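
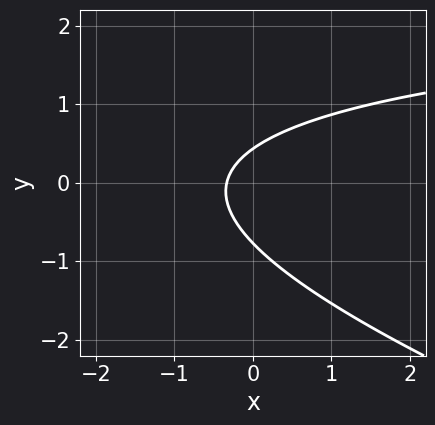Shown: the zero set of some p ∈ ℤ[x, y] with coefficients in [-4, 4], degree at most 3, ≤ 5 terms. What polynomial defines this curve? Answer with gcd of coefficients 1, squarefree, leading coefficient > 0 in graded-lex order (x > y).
First, degree: no degree-1 curve has this shape, so deg p = 2.
Finally, solving for integer coefficients yields p as stated.

x*y + 3*y^2 - 3*x + y - 1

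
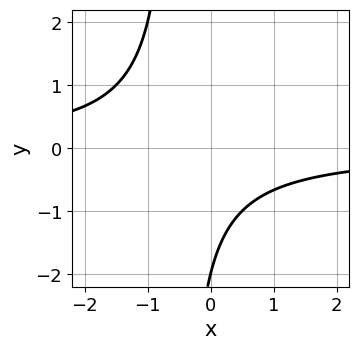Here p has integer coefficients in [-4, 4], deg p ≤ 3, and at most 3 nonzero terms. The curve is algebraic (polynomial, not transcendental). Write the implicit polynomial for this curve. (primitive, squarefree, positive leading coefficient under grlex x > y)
2*x*y + y + 2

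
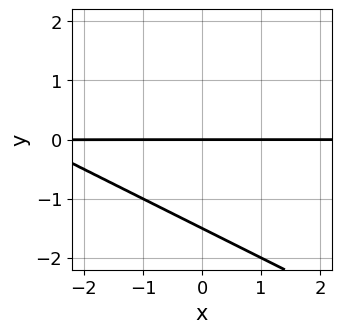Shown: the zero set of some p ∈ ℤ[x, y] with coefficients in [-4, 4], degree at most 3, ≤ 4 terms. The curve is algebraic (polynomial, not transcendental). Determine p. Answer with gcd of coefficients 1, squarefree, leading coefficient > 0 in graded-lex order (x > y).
x*y + 2*y^2 + 3*y

(a) deg p = 2.
(b) Against the integer gridlines: one y-axis crossing is at y = 0; every point of the x-axis in the box is on the curve.
(c) Together with the visible shape, these determine p as stated.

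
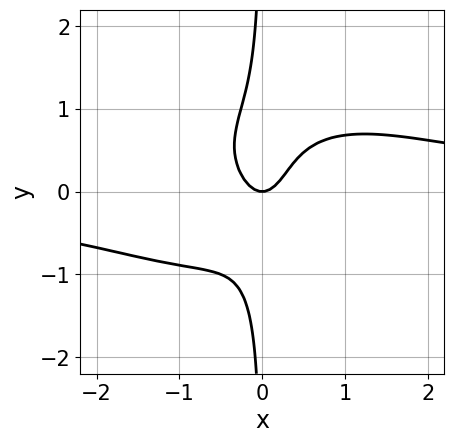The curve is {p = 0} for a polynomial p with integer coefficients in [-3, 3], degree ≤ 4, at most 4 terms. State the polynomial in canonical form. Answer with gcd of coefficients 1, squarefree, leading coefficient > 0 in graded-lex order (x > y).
First, the degree is 4 — the shape is more complex than any degree-3 curve.
Next, from the visible intercepts: it meets the x-axis at x = 0 (among the integer gridlines); it meets the y-axis at y = 0 (among the integer gridlines).
Finally, the integer polynomial consistent with all of this is the stated p.

2*x^3*y + 3*x*y^3 - 3*x^2 + y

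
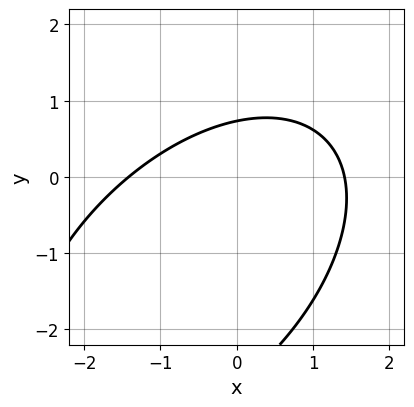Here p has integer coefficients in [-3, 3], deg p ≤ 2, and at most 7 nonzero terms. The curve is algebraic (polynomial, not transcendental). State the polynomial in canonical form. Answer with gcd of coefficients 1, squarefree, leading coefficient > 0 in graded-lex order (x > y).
(a) Degree: no degree-1 curve has this shape, so deg p = 2.
(b) Putting this together gives p.

x^2 - x*y + y^2 + 2*y - 2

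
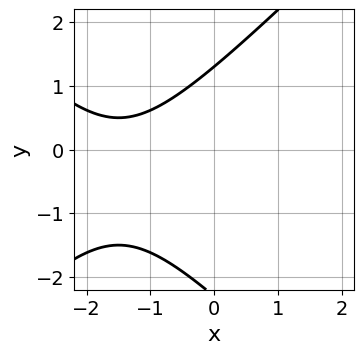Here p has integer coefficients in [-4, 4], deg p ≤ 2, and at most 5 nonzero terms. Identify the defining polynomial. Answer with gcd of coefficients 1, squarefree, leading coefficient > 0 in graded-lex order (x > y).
x^2 - y^2 + 3*x - y + 3

First, the degree is 2 — a generic line meets the curve in up to 2 points.
Next, observable constraints: the curve avoids every integer x-axis point in the box.
Finally, together with the visible shape, these determine p as stated.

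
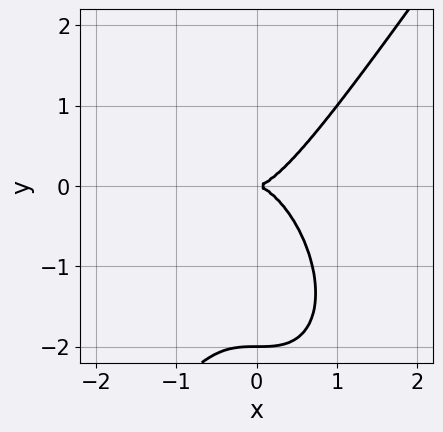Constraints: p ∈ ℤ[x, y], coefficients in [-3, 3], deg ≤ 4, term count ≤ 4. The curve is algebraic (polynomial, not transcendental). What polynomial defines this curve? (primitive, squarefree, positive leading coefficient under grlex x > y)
First, degree: a generic line meets the curve in up to 3 points, so deg p = 3.
Next, against the integer gridlines: the y-axis gridline crossings are at y ∈ {-2, 0}; it crosses the x-axis at the gridline x = 0.
Finally, fitting integer coefficients to these (and the overall shape) gives p.

3*x^3 - y^3 - 2*y^2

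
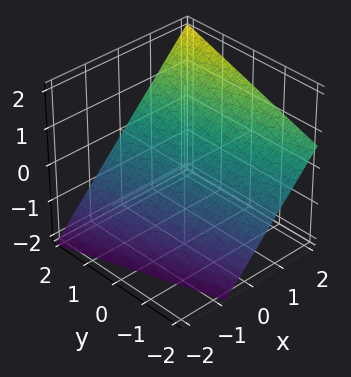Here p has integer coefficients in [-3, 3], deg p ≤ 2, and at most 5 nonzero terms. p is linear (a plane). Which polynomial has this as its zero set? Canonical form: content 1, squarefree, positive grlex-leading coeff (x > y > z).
3*x + y - 3*z - 2

(a) deg p = 1. The surface is flat (a plane).
(b) Against the integer gridlines: one y-axis crossing is at y = 2.
(c) Fitting integer coefficients to these (and the overall shape) gives p.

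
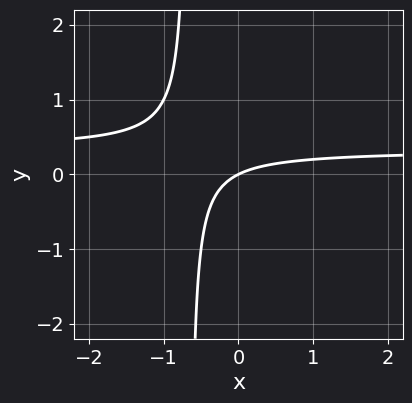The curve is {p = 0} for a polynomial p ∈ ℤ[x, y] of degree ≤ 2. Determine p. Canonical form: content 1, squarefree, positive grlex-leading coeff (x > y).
3*x*y - x + 2*y

(a) The degree is 2 — no degree-1 curve has this shape.
(b) Observable constraints: one x-axis crossing is at x = 0; it crosses the y-axis at the gridline y = 0.
(c) Fitting integer coefficients to these (and the overall shape) gives p.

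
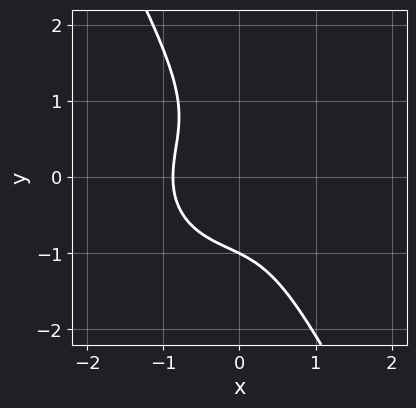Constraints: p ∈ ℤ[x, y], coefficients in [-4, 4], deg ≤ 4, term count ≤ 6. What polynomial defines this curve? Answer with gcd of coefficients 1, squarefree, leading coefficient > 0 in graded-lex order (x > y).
3*x^3 + 3*x*y^2 + 2*y^3 + 2

First, deg p = 3.
Then, from the axis intercepts and sections: it crosses the y-axis at the gridline y = -1.
Finally, assembling these constraints gives the stated polynomial.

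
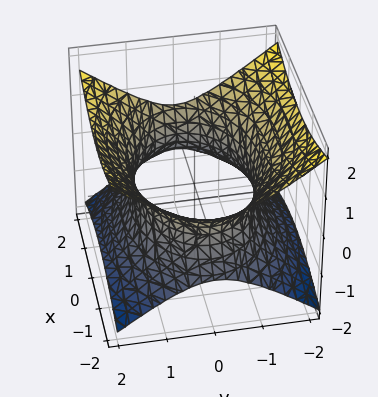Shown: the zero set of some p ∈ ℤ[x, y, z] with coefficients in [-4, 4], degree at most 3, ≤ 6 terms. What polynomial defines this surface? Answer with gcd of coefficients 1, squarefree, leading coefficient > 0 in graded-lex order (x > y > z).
The degree is 2 — an hourglass — one-sheet hyperboloid; a quadric.
Symmetries: mirror symmetry y ↦ −y ⇒ only even powers of y; mirror symmetry x ↦ −x ⇒ only even powers of x; the z ↦ −z reflection is a symmetry, so z appears only in even powers.
Reading off the gridlines: no z-intercept at any integer in the box.
Together with the visible shape, these determine p as stated.

x^2 + 2*y^2 - 3*z^2 - 3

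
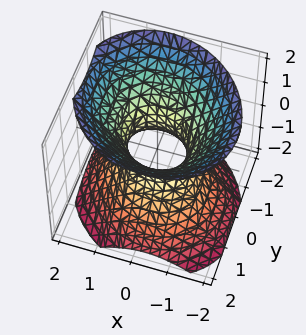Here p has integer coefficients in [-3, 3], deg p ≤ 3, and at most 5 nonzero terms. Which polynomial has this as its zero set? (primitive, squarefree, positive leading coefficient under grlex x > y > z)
1. deg p = 2. The shape is more complex than any degree-1 surface.
2. From the axis intercepts and sections: it misses every integer gridline on the z-axis.
3. Putting this together gives p.

3*x^2 + x*y + 3*y^2 - 3*z^2 - 2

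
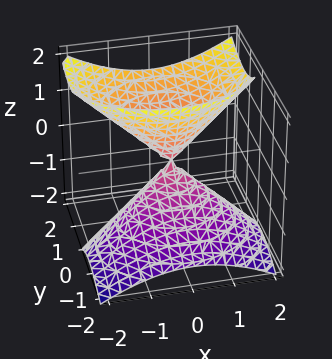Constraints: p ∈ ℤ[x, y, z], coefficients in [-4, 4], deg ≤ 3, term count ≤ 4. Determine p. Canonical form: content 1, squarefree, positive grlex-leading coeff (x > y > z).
2*x^2 + 3*y^2 - 3*y*z - 2*z^2

There are 2 components. They look like related sheets of one shape, so recover p as a whole.
deg p = 2. No degree-1 surface has this shape.
Against the integer gridlines: it crosses the x-axis at the gridline x = 0; it meets the y-axis at y = 0 (among the integer gridlines); it meets the z-axis at z = 0 (among the integer gridlines).
Solving for integer coefficients yields p as stated.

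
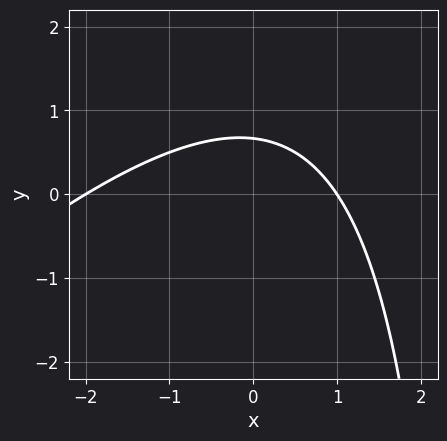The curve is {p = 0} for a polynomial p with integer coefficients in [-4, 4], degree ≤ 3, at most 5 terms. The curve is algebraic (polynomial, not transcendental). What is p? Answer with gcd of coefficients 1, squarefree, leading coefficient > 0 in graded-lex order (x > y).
First, the degree is 2 — a generic line meets the curve in up to 2 points.
Next, checking where it meets the axes: the x-axis gridline crossings are at x ∈ {-2, 1}.
Finally, the integer polynomial consistent with all of this is the stated p.

x^2 - x*y + x + 3*y - 2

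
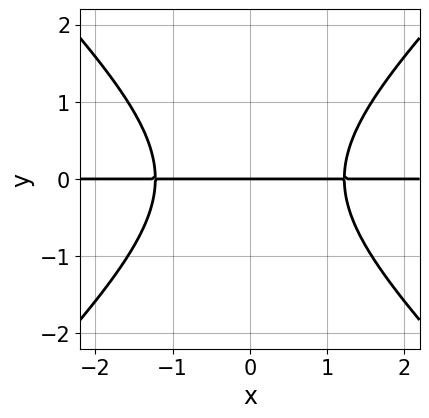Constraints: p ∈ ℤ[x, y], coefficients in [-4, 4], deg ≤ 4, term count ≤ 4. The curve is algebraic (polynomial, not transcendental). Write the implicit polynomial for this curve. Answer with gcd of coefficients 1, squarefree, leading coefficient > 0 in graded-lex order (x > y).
2*x^2*y - 2*y^3 - 3*y

(a) Degree: the shape is more complex than any degree-2 curve, so deg p = 3.
(b) Symmetries: the x ↦ −x reflection is a symmetry, so x appears only in even powers.
(c) Reading off the gridlines: the visible x-axis segment lies entirely on the curve; it meets the y-axis at y = 0 (among the integer gridlines).
(d) Matching integer coefficients to the picture gives p.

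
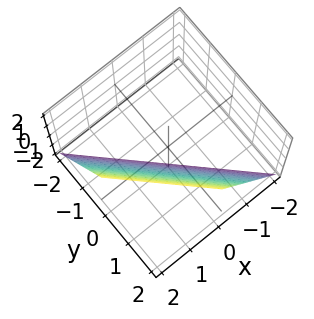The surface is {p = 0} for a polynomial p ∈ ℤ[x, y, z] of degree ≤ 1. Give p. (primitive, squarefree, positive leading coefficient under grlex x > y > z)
deg p = 1.
Observable constraints: it meets the y-axis at y = 1 (among the integer gridlines); it meets the x-axis at x = 1 (among the integer gridlines); it meets the z-axis at z = -2 (among the integer gridlines).
Assembling these constraints gives the stated polynomial.

2*x + 2*y - z - 2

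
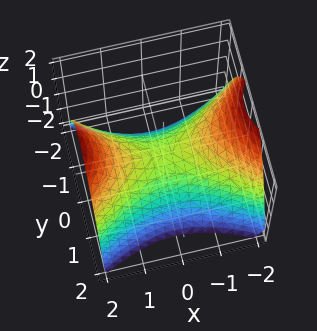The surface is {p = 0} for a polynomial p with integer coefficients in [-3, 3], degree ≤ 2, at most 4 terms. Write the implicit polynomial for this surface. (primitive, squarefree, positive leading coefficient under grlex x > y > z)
Degree: a hyperbolic paraboloid; a quadric, so deg p = 2.
Symmetries: the x ↦ −x reflection is a symmetry, so x appears only in even powers; mirror symmetry y ↦ −y ⇒ only even powers of y.
From the visible intercepts: it crosses the y-axis at the gridline y = 0; it meets the z-axis at z = 0 (among the integer gridlines); one x-axis crossing is at x = 0.
The integer polynomial consistent with all of this is the stated p.

x^2 - 2*y^2 - 2*z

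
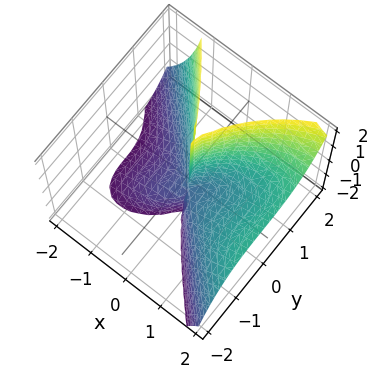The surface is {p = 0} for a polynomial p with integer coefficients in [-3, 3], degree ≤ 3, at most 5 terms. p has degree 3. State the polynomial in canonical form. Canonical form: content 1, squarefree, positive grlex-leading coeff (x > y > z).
2*x^3 - 3*x^2*z + 2*y^3 - 3*x^2

(a) Degree: a generic line meets the surface in up to 3 points, so deg p = 3.
(b) Observable constraints: it crosses the y-axis at the gridline y = 0; every point of the z-axis in the box is on the surface; it meets the x-axis at x = 0 (among the integer gridlines).
(c) Fitting integer coefficients to these (and the overall shape) gives p.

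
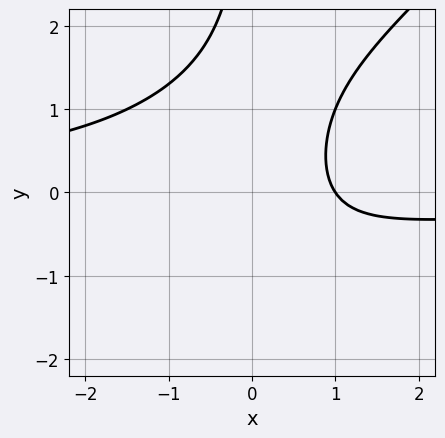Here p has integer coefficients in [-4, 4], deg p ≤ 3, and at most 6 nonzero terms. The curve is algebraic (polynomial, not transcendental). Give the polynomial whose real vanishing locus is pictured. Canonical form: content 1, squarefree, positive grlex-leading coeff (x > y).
1. deg p = 3. The shape is more complex than any degree-2 curve.
2. Against the integer gridlines: it meets the x-axis at x = 1 (among the integer gridlines); no y-intercept at any integer in the box.
3. These observations pin down the coefficients.

2*x^2*y - 2*x*y^2 + 3*x - 3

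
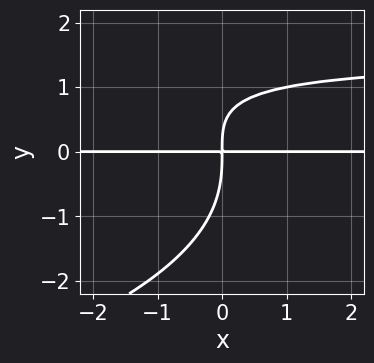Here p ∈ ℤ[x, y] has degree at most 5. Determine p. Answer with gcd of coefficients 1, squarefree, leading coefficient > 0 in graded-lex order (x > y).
y^4 + 2*x*y^2 - 3*x*y

1. deg p = 4. The shape is more complex than any degree-3 curve.
2. Checking where it meets the axes: the visible x-axis segment lies entirely on the curve.
3. These observations pin down the coefficients.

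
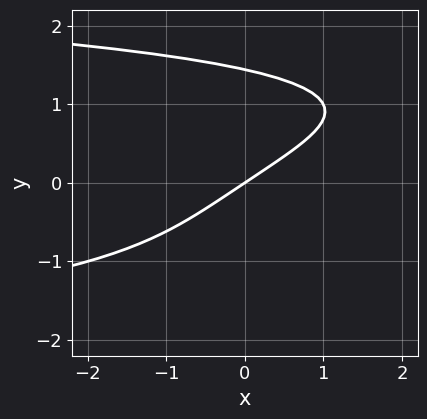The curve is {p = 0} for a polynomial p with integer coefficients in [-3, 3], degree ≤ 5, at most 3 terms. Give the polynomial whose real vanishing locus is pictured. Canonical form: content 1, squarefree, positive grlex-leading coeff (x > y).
y^4 + 2*x - 3*y

First, degree: the shape is more complex than any degree-3 curve, so deg p = 4.
Next, against the integer gridlines: one x-axis crossing is at x = 0; it crosses the y-axis at the gridline y = 0.
Finally, solving for integer coefficients yields p as stated.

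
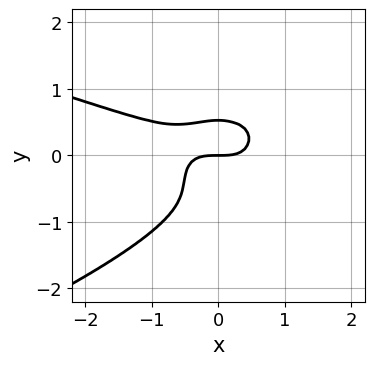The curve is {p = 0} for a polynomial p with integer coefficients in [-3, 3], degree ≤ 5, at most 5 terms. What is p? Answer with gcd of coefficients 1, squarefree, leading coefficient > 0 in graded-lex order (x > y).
First, degree: no degree-3 curve has this shape, so deg p = 4.
Then, reading off the gridlines: it meets the x-axis at x = 0 (among the integer gridlines); one y-axis crossing is at y = 0.
Finally, solving for integer coefficients yields p as stated.

3*y^4 + x^3 + 2*x^2*y + 2*y^3 - y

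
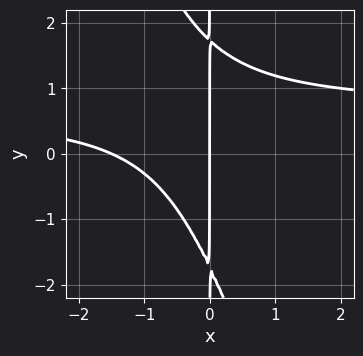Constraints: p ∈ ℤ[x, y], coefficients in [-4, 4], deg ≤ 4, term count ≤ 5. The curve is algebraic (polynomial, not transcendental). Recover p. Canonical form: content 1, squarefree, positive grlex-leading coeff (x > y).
The degree is 3 — no degree-2 curve has this shape.
Reading off the gridlines: every point of the y-axis in the box is on the curve; it crosses the x-axis at the gridline x = 0.
Putting this together gives p.

3*x^2*y + x*y^2 - 2*x^2 - 3*x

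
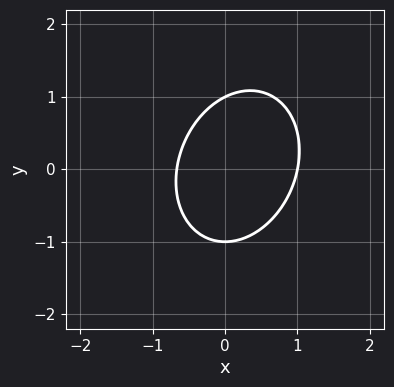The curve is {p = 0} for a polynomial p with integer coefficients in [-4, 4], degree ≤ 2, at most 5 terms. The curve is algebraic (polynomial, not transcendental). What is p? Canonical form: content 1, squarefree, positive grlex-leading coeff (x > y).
3*x^2 - x*y + 2*y^2 - x - 2

deg p = 2.
Observable constraints: it crosses the x-axis at the gridline x = 1; among the integer gridlines, it crosses the y-axis at y ∈ {-1, 1}.
These observations pin down the coefficients.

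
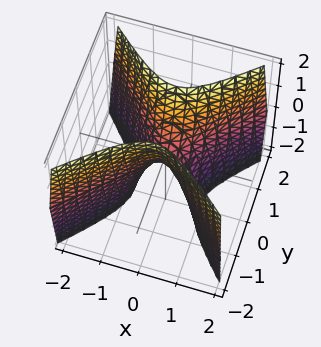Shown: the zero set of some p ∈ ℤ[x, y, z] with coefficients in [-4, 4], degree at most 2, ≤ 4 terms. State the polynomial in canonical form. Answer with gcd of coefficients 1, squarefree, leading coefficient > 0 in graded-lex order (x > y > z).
The degree is 2 — a hyperbolic paraboloid; a quadric.
Symmetries: mirror symmetry x ↦ −x ⇒ only even powers of x; the y ↦ −y reflection is a symmetry, so y appears only in even powers.
Against the integer gridlines: it crosses the x-axis at the gridline x = 0; it meets the y-axis at y = 0 (among the integer gridlines).
These observations pin down the coefficients.

3*x^2 - 3*y^2 + z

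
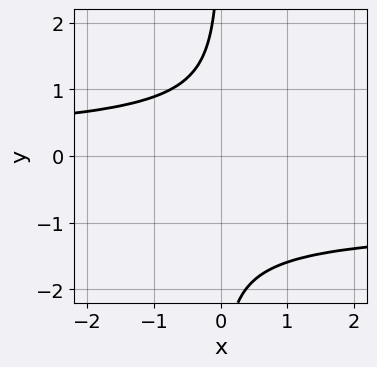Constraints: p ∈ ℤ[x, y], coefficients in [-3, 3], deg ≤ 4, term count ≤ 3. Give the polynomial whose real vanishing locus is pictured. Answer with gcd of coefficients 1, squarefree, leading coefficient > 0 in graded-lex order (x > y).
2*x*y^3 + 2*x*y^2 + 3

First, the degree is 4 — no degree-3 curve has this shape.
Then, against the integer gridlines: no x-intercept at any integer in the box; the curve avoids every integer y-axis point in the box.
Finally, fitting integer coefficients to these (and the overall shape) gives p.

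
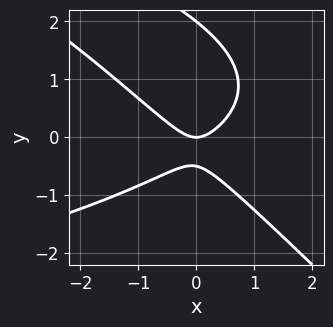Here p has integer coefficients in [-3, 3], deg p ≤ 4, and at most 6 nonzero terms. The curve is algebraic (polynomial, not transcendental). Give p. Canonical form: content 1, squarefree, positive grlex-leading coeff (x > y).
(a) Degree: no degree-2 curve has this shape, so deg p = 3.
(b) Reading off the gridlines: one x-axis crossing is at x = 0; the y-axis gridline crossings are at y ∈ {0, 2}.
(c) Together with the visible shape, these determine p as stated.

2*x*y^2 + 2*y^3 + 3*x^2 - 3*y^2 - 2*y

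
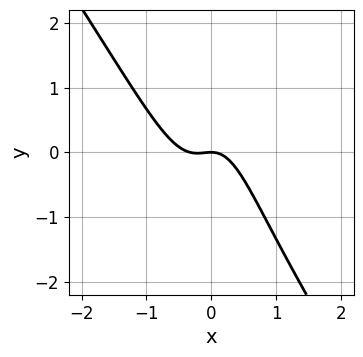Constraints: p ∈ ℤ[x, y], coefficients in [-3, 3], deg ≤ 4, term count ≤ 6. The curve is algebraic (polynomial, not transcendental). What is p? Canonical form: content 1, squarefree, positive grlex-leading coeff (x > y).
1. The degree is 3 — no degree-2 curve has this shape.
2. From the visible intercepts: it crosses the y-axis at the gridline y = 0; it crosses the x-axis at the gridline x = 0.
3. Fitting integer coefficients to these (and the overall shape) gives p.

3*x^3 + 2*x^2*y + x^2 + y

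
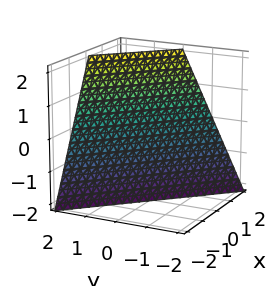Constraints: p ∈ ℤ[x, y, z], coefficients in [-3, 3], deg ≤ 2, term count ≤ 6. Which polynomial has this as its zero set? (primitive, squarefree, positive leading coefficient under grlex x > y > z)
2*x + 2*y - z - 2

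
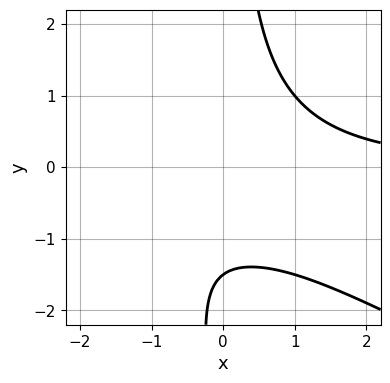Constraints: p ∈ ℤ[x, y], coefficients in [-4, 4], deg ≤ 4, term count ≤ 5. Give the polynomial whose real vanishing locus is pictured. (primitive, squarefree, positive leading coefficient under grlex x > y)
x^2*y + 2*x*y^2 + 2*x*y - 2*y - 3

First, the degree is 3 — the shape is more complex than any degree-2 curve.
Next, checking where it meets the axes: it misses every integer gridline on the x-axis.
Finally, putting this together gives p.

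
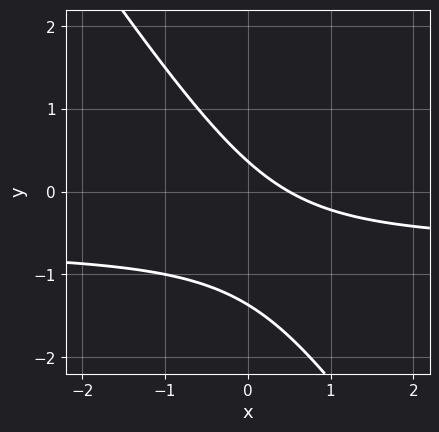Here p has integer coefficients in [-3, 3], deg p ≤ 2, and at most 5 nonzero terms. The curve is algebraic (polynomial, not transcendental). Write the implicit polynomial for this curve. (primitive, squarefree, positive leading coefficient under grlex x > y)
3*x*y + 2*y^2 + 2*x + 2*y - 1

(a) Degree: a generic line meets the curve in up to 2 points, so deg p = 2.
(b) Putting this together gives p.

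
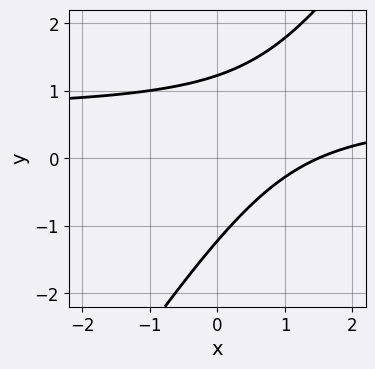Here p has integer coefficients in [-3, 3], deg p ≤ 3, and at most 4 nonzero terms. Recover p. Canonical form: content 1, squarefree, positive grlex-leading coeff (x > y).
3*x*y - 2*y^2 - 2*x + 3

The degree is 2 — a generic line meets the curve in up to 2 points.
The integer polynomial consistent with all of this is the stated p.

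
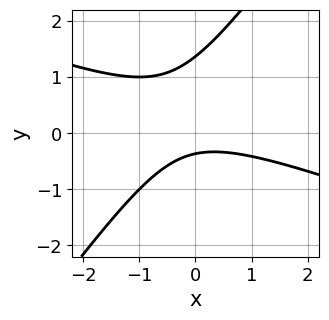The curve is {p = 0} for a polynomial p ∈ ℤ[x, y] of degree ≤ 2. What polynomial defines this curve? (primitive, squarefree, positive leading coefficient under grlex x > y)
The degree is 2 — a generic line meets the curve in up to 2 points.
Observable constraints: it misses every integer gridline on the x-axis.
Matching integer coefficients to the picture gives p.

x^2 + 2*x*y - 2*y^2 + 2*y + 1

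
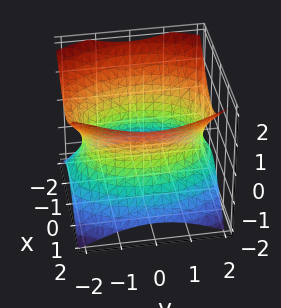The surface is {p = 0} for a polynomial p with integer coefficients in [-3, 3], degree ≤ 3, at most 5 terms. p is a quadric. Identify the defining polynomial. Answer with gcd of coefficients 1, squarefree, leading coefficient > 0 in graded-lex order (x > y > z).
deg p = 2.
Symmetries: mirror symmetry x ↦ −x ⇒ only even powers of x; it's symmetric under z → −z, forcing even powers of z; it's symmetric under y → −y, forcing even powers of y.
From the axis intercepts and sections: no z-intercept at any integer in the box.
Putting this together gives p.

2*x^2 + y^2 - 2*z^2 - 3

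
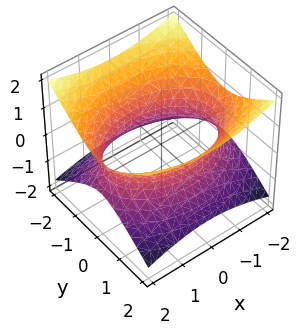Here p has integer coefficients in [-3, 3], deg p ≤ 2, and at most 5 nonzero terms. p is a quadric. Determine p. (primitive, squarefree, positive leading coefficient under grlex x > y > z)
1. The degree is 2 — an hourglass — one-sheet hyperboloid; a quadric.
2. Symmetries: mirror symmetry y ↦ −y ⇒ only even powers of y; the z ↦ −z reflection is a symmetry, so z appears only in even powers; mirror symmetry x ↦ −x ⇒ only even powers of x.
3. Reading off the gridlines: the surface avoids every integer z-axis point in the box.
4. These observations pin down the coefficients.

x^2 + 2*y^2 - 3*z^2 - 3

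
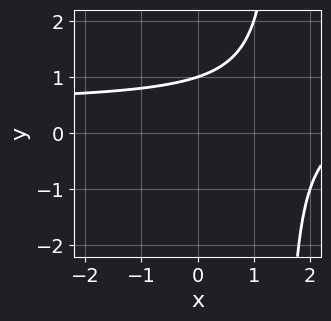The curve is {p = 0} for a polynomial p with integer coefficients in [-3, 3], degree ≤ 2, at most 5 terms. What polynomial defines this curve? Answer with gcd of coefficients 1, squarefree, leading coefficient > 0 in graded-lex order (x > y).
2*x*y - x - 3*y + 3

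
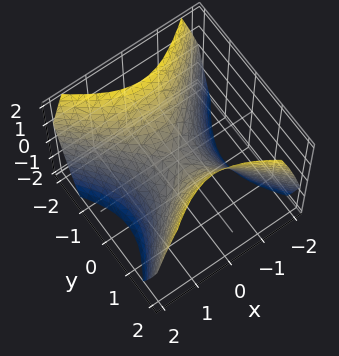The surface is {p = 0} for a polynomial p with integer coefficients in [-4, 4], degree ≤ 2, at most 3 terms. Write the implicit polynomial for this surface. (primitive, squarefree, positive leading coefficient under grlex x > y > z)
x^2 - y^2 + z

1. deg p = 2.
2. Symmetries: the y ↦ −y reflection is a symmetry, so y appears only in even powers; the x ↦ −x reflection is a symmetry, so x appears only in even powers.
3. Observable constraints: it meets the x-axis at x = 0 (among the integer gridlines); it crosses the y-axis at the gridline y = 0; one z-axis crossing is at z = 0.
4. Solving for integer coefficients yields p as stated.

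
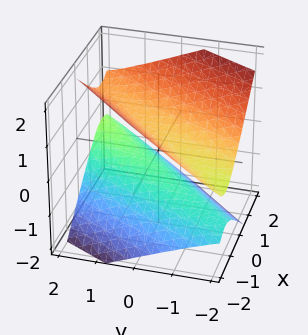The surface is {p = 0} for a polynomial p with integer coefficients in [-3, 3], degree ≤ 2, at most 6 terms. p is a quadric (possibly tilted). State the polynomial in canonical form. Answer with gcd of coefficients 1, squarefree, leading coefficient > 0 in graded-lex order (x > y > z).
2*x^2 - 3*x*y + y^2 + y*z - 3*z^2 + 1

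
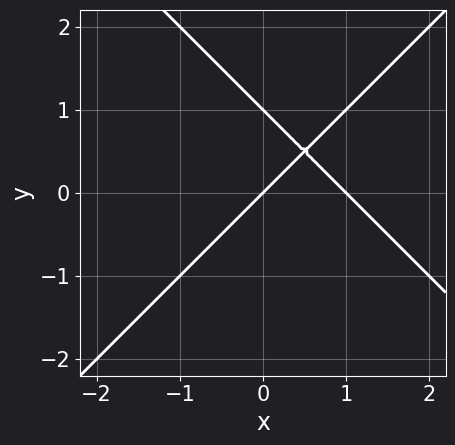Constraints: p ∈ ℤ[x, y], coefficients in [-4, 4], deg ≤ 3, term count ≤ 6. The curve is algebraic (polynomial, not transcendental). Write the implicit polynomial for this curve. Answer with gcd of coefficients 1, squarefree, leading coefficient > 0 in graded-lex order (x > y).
The degree is 2 — the shape is more complex than any degree-1 curve.
Observable constraints: among the integer gridlines, it crosses the y-axis at y ∈ {0, 1}; among the integer gridlines, it crosses the x-axis at x ∈ {0, 1}.
The integer polynomial consistent with all of this is the stated p.

x^2 - y^2 - x + y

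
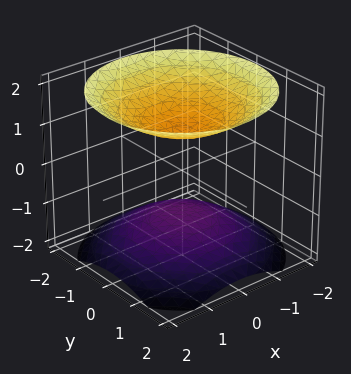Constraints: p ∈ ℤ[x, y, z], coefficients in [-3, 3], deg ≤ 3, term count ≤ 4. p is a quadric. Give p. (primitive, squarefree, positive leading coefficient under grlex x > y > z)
First, the picture has 2 separate pieces.
Then, degree: two sheets facing apart; a quadric, so deg p = 2.
Then, symmetries: it's symmetric under z → −z, forcing even powers of z; the surface is invariant under rotation about z: p = q(x² + y², z).
Then, from the visible intercepts: among the integer gridlines, it crosses the z-axis at z ∈ {-1, 1}; it misses every integer gridline on the x-axis.
Finally, solving for integer coefficients yields p as stated.

2*x^2 + 2*y^2 - 3*z^2 + 3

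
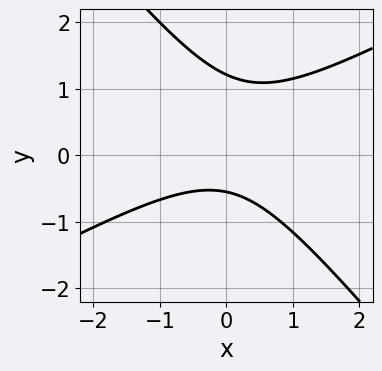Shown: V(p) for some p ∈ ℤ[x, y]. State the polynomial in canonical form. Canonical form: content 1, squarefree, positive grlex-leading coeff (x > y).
Degree: the shape is more complex than any degree-1 curve, so deg p = 2.
From the axis intercepts and sections: the curve avoids every integer x-axis point in the box.
Matching integer coefficients to the picture gives p.

2*x^2 - 2*x*y - 3*y^2 + 2*y + 2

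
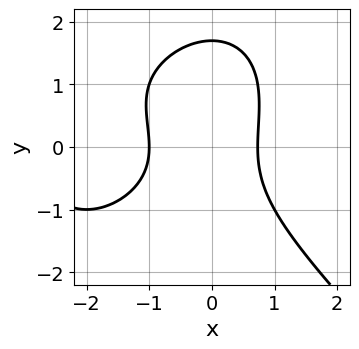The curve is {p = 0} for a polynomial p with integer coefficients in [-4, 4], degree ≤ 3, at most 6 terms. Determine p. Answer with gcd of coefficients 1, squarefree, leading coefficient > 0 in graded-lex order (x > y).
First, the degree is 3 — no degree-2 curve has this shape.
Next, reading off the gridlines: one x-axis crossing is at x = -1.
Finally, matching integer coefficients to the picture gives p.

x^3 + y^3 + 3*x^2 - y^2 - 2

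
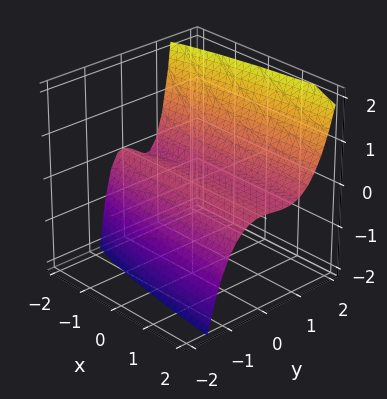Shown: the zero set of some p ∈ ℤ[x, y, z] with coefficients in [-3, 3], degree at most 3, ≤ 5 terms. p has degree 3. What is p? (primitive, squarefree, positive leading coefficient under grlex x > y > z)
deg p = 3.
From the axis intercepts and sections: the y-axis gridline crossings are at y ∈ {0, 1}; one z-axis crossing is at z = 0; the visible x-axis segment lies entirely on the surface.
These observations pin down the coefficients.

2*y^3 - x*z - 2*y^2 - 3*z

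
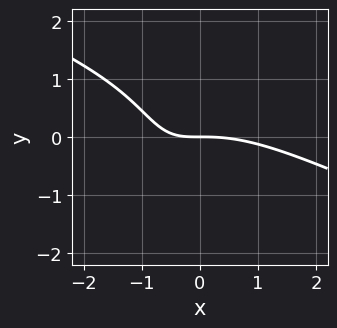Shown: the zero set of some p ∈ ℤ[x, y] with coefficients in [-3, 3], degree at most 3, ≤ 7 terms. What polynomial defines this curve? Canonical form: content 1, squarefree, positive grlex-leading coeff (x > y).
The degree is 3 — no degree-2 curve has this shape.
From the axis intercepts and sections: one y-axis crossing is at y = 0; it meets the x-axis at x = 0 (among the integer gridlines).
The integer polynomial consistent with all of this is the stated p.

x^3 + 2*x^2*y + y^3 + 3*x*y + 3*y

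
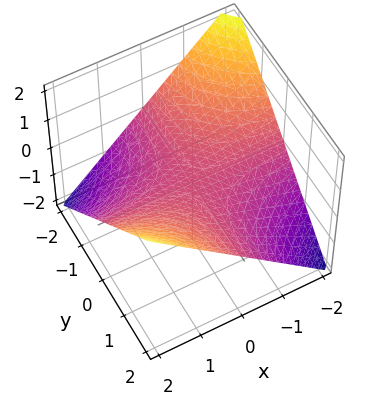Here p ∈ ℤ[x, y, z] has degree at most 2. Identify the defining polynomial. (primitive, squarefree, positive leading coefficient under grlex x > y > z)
(a) deg p = 2. A saddle surface; a quadric.
(b) Observable constraints: every point of the x-axis in the box is on the surface; the visible y-axis segment lies entirely on the surface; it crosses the z-axis at the gridline z = 0.
(c) Matching integer coefficients to the picture gives p.

x*y - 2*z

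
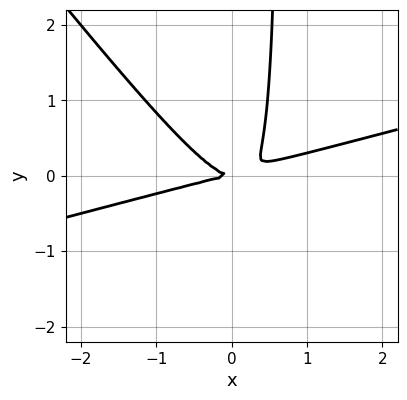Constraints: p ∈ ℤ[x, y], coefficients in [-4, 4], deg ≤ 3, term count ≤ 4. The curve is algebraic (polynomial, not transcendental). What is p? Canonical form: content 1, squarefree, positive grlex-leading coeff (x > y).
x^3 - 3*x^2*y - 3*x*y^2 + 2*y^2

(a) Degree: no degree-2 curve has this shape, so deg p = 3.
(b) Checking where it meets the axes: one x-axis crossing is at x = 0; one y-axis crossing is at y = 0.
(c) These observations pin down the coefficients.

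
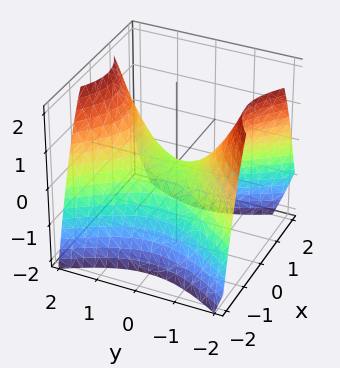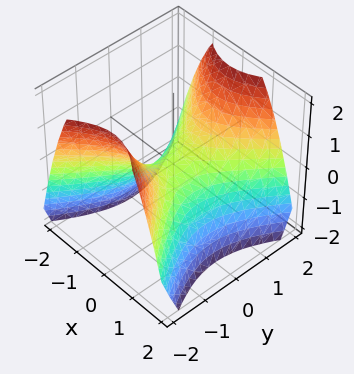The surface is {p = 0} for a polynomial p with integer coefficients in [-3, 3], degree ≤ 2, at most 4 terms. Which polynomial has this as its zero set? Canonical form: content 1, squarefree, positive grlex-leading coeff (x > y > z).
3*x^2 - 2*y^2 + 3*z

First, the degree is 2 — a saddle surface; a quadric.
Then, symmetries: it's symmetric under y → −y, forcing even powers of y; mirror symmetry x ↦ −x ⇒ only even powers of x.
Then, from the axis intercepts and sections: it meets the z-axis at z = 0 (among the integer gridlines); one y-axis crossing is at y = 0; it crosses the x-axis at the gridline x = 0.
Finally, putting this together gives p.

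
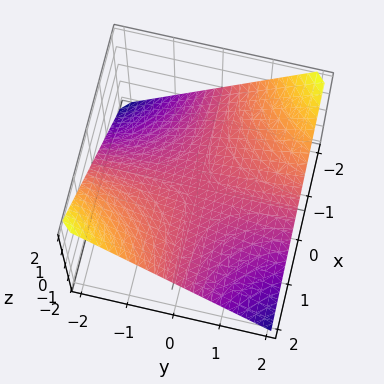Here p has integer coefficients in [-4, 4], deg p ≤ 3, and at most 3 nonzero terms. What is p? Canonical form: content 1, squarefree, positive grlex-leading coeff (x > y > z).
x*y + 2*z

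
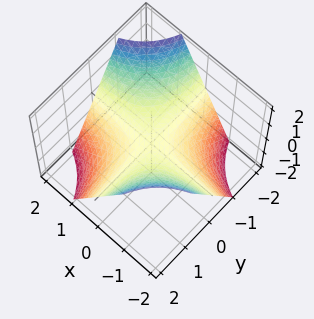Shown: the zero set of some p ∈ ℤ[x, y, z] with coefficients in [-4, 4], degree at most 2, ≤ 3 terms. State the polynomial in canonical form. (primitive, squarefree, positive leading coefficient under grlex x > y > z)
x*y + z

(a) deg p = 2.
(b) Observable constraints: it crosses the z-axis at the gridline z = 0; every point of the x-axis in the box is on the surface.
(c) Solving for integer coefficients yields p as stated.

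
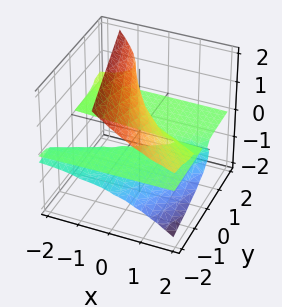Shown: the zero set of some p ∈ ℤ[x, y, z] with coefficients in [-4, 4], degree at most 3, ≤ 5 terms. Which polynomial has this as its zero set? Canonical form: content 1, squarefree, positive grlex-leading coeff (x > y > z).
The degree is 3 — no degree-2 surface has this shape.
From the visible intercepts: the visible x-axis segment lies entirely on the surface; the visible y-axis segment lies entirely on the surface; it meets the z-axis at z = 1 (among the integer gridlines).
The integer polynomial consistent with all of this is the stated p.

2*x*z^2 + 2*z^3 + y*z - 2*z^2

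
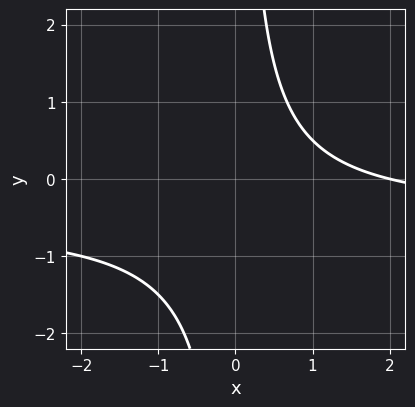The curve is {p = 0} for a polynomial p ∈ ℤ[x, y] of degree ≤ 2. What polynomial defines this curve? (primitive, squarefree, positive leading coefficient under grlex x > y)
2*x*y + x - 2

First, degree: no degree-1 curve has this shape, so deg p = 2.
Then, against the integer gridlines: it crosses the x-axis at the gridline x = 2; the curve avoids every integer y-axis point in the box.
Finally, fitting integer coefficients to these (and the overall shape) gives p.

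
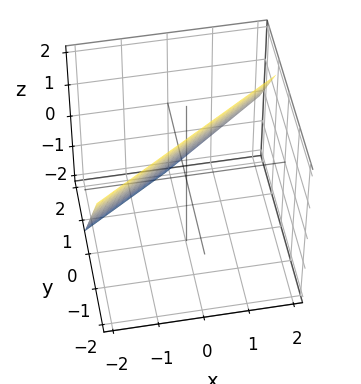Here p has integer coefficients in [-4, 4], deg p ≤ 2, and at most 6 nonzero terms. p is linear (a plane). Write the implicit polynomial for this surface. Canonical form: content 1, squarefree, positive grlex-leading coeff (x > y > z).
(a) Degree: every cross-section is a straight line — this is a plane, so deg p = 1.
(b) Checking where it meets the axes: it crosses the x-axis at the gridline x = -1; one z-axis crossing is at z = 1.
(c) The integer polynomial consistent with all of this is the stated p.

2*x - 3*y - 2*z + 2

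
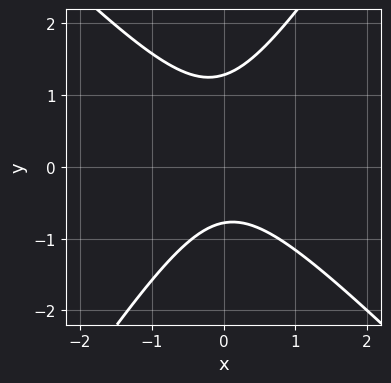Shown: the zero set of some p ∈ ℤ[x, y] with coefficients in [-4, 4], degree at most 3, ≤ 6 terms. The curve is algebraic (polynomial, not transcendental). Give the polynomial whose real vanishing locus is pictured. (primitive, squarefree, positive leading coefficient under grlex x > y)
First, deg p = 2.
Then, checking where it meets the axes: no x-intercept at any integer in the box.
Finally, these observations pin down the coefficients.

3*x^2 + x*y - 2*y^2 + y + 2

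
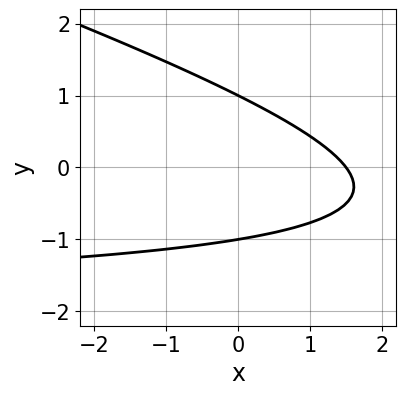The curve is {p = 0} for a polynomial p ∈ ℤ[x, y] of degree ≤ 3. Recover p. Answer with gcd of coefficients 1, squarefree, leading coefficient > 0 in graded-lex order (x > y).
First, degree: no degree-1 curve has this shape, so deg p = 2.
Next, from the axis intercepts and sections: among the integer gridlines, it crosses the y-axis at y ∈ {-1, 1}.
Finally, putting this together gives p.

x*y + 3*y^2 + 2*x - 3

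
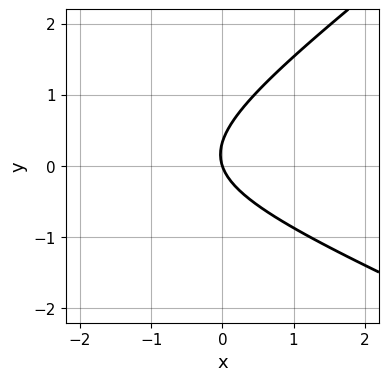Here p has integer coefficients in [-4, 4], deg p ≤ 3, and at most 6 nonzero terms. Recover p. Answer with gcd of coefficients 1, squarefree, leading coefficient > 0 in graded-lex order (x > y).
1. deg p = 2.
2. Checking where it meets the axes: one y-axis crossing is at y = 0; one x-axis crossing is at x = 0.
3. Together with the visible shape, these determine p as stated.

x^2 + x*y - 3*y^2 + 3*x + y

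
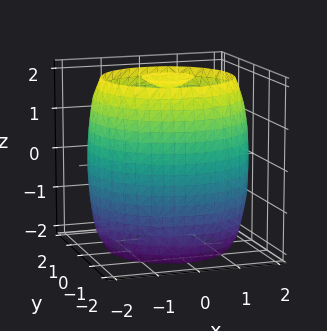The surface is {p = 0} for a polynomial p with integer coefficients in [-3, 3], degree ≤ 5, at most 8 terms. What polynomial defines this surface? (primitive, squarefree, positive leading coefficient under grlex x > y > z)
x^4 + 2*x^2*y^2 + y^4 - 3*x^2 - 3*y^2 + z^2 - 3

(a) There are 3 components.
(b) deg p = 4.
(c) Symmetries: the z-axis is an axis of rotation, so x and y enter only as x² + y².
(d) From the axis intercepts and sections: a circular section at z = 0 has radius between 1 and 2.
(e) These observations pin down the coefficients.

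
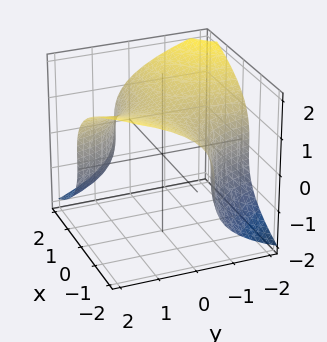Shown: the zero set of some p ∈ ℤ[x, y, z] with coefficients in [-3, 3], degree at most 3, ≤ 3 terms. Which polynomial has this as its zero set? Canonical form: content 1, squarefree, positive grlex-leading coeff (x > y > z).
z^3 + 2*x*y - 2

1. The degree is 3 — the shape is more complex than any degree-2 surface.
2. Reading off the gridlines: it misses every integer gridline on the x-axis; no y-intercept at any integer in the box.
3. Matching integer coefficients to the picture gives p.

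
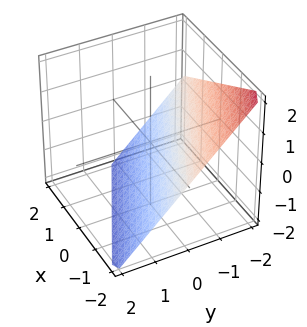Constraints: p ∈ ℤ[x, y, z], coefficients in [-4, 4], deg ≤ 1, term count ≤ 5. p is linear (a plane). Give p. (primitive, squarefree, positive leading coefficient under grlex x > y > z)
x + 2*y + 2*z + 2

1. deg p = 1. The surface is flat (a plane).
2. Reading off the gridlines: it crosses the y-axis at the gridline y = -1; it crosses the x-axis at the gridline x = -2; one z-axis crossing is at z = -1.
3. The integer polynomial consistent with all of this is the stated p.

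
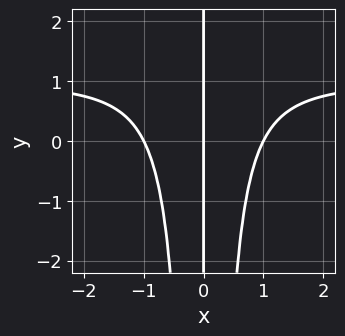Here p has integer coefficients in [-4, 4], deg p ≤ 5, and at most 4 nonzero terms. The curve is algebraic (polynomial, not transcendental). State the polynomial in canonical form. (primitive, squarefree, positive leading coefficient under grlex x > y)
x^3*y - x^3 + x

The degree is 4 — no degree-3 curve has this shape.
Checking where it meets the axes: the x-axis gridline crossings are at x ∈ {-1, 0, 1}; the visible y-axis segment lies entirely on the curve.
Together with the visible shape, these determine p as stated.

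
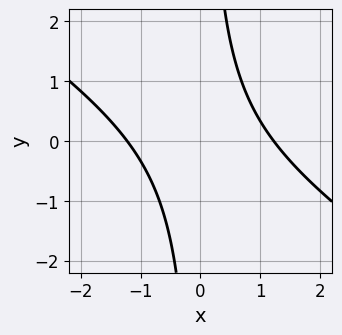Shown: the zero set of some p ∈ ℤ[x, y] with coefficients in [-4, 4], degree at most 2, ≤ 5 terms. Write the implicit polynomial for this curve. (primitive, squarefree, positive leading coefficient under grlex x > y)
Degree: the shape is more complex than any degree-1 curve, so deg p = 2.
Observable constraints: it misses every integer gridline on the y-axis.
Matching integer coefficients to the picture gives p.

2*x^2 + 3*x*y - 3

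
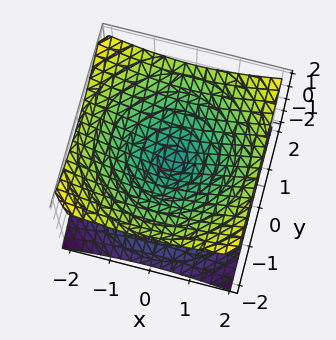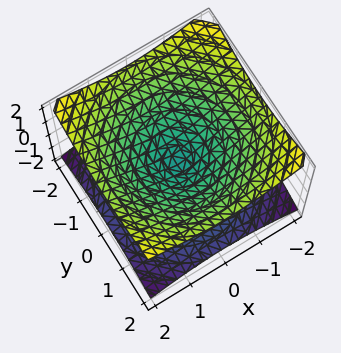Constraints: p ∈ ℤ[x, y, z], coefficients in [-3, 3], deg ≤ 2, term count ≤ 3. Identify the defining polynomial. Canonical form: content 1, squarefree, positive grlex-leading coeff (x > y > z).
(a) Degree: a double cone through the origin; a quadric, so deg p = 2.
(b) Symmetries: every cross-section ⟂ z is a circle, so x, y appear only via x² + y²; mirror symmetry z ↦ −z ⇒ only even powers of z.
(c) Reading off the gridlines: a circular section at z = 1 has radius between 1 and 2; one x-axis crossing is at x = 0.
(d) These observations pin down the coefficients.

x^2 + y^2 - 2*z^2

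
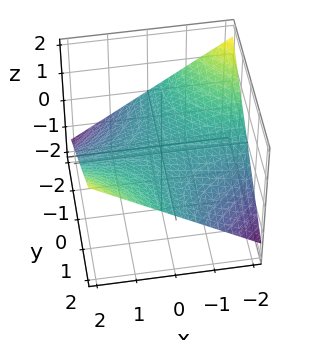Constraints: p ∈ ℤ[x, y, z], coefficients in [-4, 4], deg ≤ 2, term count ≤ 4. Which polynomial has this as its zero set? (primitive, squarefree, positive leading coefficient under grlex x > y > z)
x*y - 3*z

First, deg p = 2. A saddle surface; a quadric.
Then, observable constraints: the visible y-axis segment lies entirely on the surface; it meets the z-axis at z = 0 (among the integer gridlines); every point of the x-axis in the box is on the surface.
Finally, the integer polynomial consistent with all of this is the stated p.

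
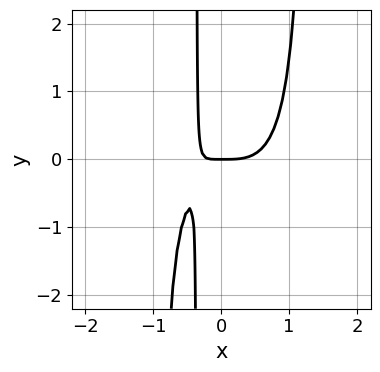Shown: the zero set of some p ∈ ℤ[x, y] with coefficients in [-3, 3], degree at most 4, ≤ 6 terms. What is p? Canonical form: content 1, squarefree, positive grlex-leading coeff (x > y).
3*x^4 + 2*x^3*y - 3*x*y - y

First, deg p = 4.
Next, against the integer gridlines: one y-axis crossing is at y = 0; it crosses the x-axis at the gridline x = 0.
Finally, putting this together gives p.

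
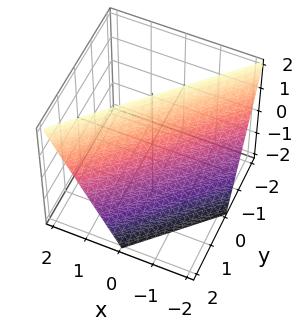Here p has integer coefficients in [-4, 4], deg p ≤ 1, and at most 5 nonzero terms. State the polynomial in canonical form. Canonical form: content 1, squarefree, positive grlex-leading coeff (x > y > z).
deg p = 1. Every cross-section is a straight line — this is a plane.
Observable constraints: it meets the y-axis at y = 1 (among the integer gridlines); one x-axis crossing is at x = -1.
Matching integer coefficients to the picture gives p. Check: (0, 0, 2) on the z-axis lies on the surface, and p(0, 0, 2) = 0. ✓

2*x - 2*y - z + 2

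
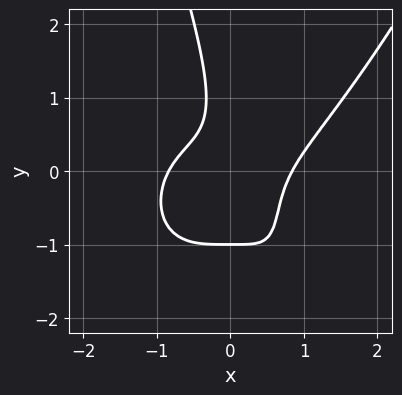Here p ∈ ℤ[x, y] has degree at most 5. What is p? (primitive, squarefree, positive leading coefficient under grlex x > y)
Degree: no degree-3 curve has this shape, so deg p = 4.
Reading off the gridlines: one y-axis crossing is at y = -1.
The integer polynomial consistent with all of this is the stated p.

2*x^4 - 3*x*y^2 - y^3 - 3*x*y - 1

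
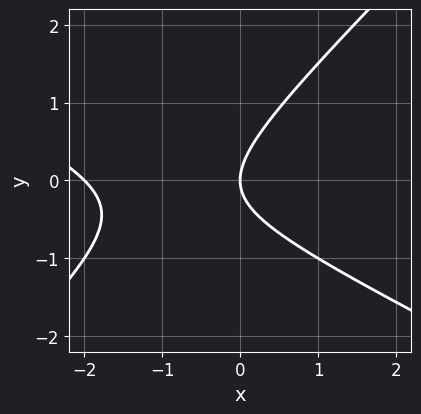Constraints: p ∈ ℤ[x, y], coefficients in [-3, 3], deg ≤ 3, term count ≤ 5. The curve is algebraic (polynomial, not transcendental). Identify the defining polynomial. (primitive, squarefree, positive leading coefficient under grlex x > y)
x^2 + x*y - 2*y^2 + 2*x

1. The degree is 2 — the shape is more complex than any degree-1 curve.
2. Against the integer gridlines: the x-axis gridline crossings are at x ∈ {-2, 0}; one y-axis crossing is at y = 0.
3. Fitting integer coefficients to these (and the overall shape) gives p.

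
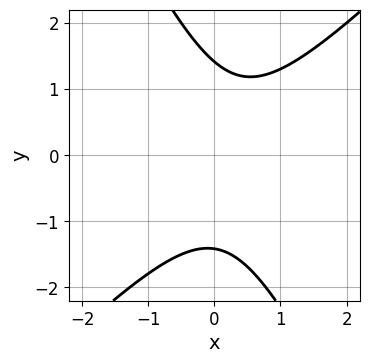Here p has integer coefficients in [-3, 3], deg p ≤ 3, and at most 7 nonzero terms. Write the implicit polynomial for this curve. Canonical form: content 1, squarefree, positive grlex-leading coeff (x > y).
(a) Degree: no degree-1 curve has this shape, so deg p = 2.
(b) Against the integer gridlines: it misses every integer gridline on the x-axis.
(c) Fitting integer coefficients to these (and the overall shape) gives p.

2*x^2 - x*y - y^2 - x + 2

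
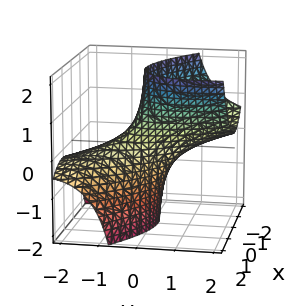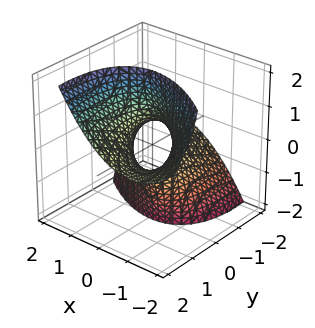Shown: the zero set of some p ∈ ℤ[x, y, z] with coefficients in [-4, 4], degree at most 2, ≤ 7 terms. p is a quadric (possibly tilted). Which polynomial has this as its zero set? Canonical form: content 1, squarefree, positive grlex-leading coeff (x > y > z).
2*x^2 + 2*x*y + y^2 - 3*y*z - 1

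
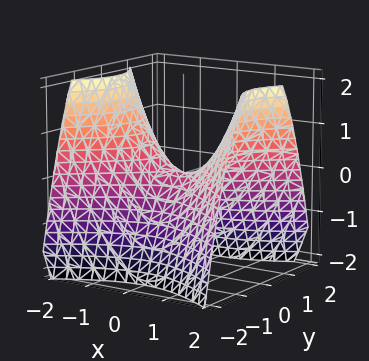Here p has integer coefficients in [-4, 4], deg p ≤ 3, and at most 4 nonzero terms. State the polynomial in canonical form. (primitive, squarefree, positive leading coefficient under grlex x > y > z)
2*x^2 - 3*y^2 - 3*z

The degree is 2 — a hyperbolic paraboloid; a quadric.
Symmetries: it's symmetric under x → −x, forcing even powers of x; the y ↦ −y reflection is a symmetry, so y appears only in even powers.
Reading off the gridlines: it meets the x-axis at x = 0 (among the integer gridlines); it crosses the y-axis at the gridline y = 0; one z-axis crossing is at z = 0.
Fitting integer coefficients to these (and the overall shape) gives p.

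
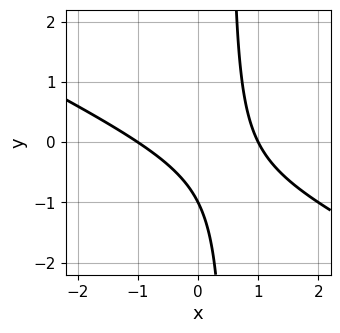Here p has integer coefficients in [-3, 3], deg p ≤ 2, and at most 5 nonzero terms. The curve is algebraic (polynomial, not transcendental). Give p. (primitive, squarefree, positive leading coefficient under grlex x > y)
x^2 + 2*x*y - y - 1

1. deg p = 2. The shape is more complex than any degree-1 curve.
2. Checking where it meets the axes: among the integer gridlines, it crosses the x-axis at x ∈ {-1, 1}; it meets the y-axis at y = -1 (among the integer gridlines).
3. These observations pin down the coefficients.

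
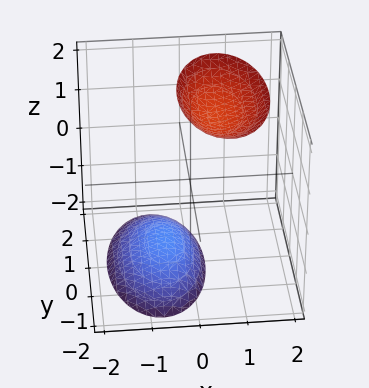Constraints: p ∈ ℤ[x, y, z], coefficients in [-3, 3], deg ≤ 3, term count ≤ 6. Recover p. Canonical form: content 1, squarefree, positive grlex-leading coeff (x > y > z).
The picture has 2 separate pieces.
The degree is 2 — no degree-1 surface has this shape.
Observable constraints: the surface avoids every integer x-axis point in the box; no y-intercept at any integer in the box.
Fitting integer coefficients to these (and the overall shape) gives p.

3*x^2 - 2*x*z + y^2 - z^2 + 3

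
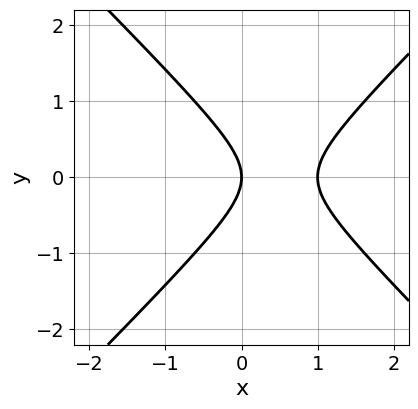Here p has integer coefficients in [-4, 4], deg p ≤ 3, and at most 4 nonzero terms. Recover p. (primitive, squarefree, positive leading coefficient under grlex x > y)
x^2 - y^2 - x

(a) deg p = 2. The shape is more complex than any degree-1 curve.
(b) Symmetries: mirror symmetry y ↦ −y ⇒ only even powers of y.
(c) Against the integer gridlines: among the integer gridlines, it crosses the x-axis at x ∈ {0, 1}; it meets the y-axis at y = 0 (among the integer gridlines).
(d) Together with the visible shape, these determine p as stated.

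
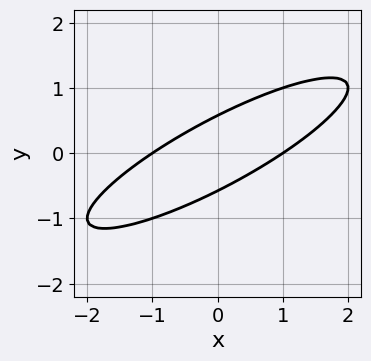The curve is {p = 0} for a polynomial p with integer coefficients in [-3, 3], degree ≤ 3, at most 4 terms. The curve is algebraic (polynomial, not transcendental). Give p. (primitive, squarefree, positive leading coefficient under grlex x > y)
(a) The degree is 2 — a generic line meets the curve in up to 2 points.
(b) From the axis intercepts and sections: the x-axis gridline crossings are at x ∈ {-1, 1}.
(c) Assembling these constraints gives the stated polynomial.

x^2 - 3*x*y + 3*y^2 - 1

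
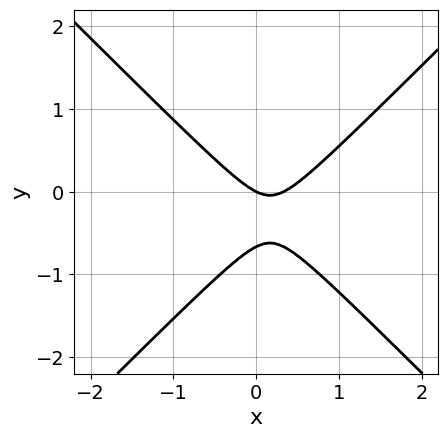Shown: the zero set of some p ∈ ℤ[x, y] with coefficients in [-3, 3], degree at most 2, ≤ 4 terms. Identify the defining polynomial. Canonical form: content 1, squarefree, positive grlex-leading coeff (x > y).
deg p = 2. A generic line meets the curve in up to 2 points.
From the axis intercepts and sections: one x-axis crossing is at x = 0; it meets the y-axis at y = 0 (among the integer gridlines).
Putting this together gives p.

3*x^2 - 3*y^2 - x - 2*y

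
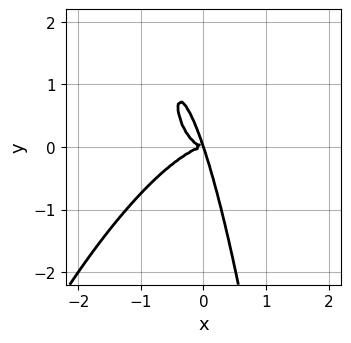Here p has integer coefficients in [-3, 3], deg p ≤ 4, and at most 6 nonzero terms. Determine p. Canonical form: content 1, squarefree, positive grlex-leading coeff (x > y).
First, the degree is 4 — a generic line meets the curve in up to 4 points.
Next, observable constraints: it crosses the y-axis at the gridline y = 0; it meets the x-axis at x = 0 (among the integer gridlines).
Finally, solving for integer coefficients yields p as stated.

3*x^4 - 2*x^3*y + x^2*y^2 + 3*x*y^2 + y^3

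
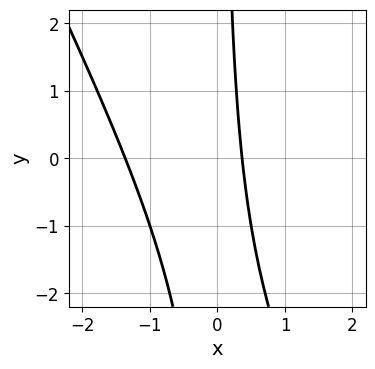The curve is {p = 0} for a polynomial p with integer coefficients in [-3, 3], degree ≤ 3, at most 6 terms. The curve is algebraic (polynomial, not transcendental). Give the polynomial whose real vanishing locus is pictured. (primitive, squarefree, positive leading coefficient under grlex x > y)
1. Degree: the shape is more complex than any degree-1 curve, so deg p = 2.
2. Reading off the gridlines: it misses every integer gridline on the y-axis.
3. Matching integer coefficients to the picture gives p.

2*x^2 + x*y + 2*x - 1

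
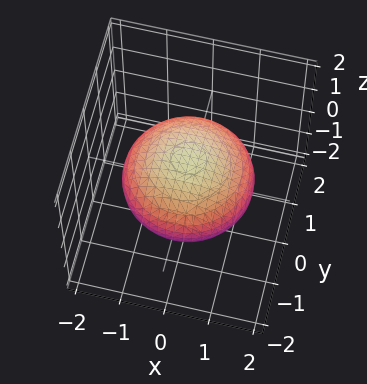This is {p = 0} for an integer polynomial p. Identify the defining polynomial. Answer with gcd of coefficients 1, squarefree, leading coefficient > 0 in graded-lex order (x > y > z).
x^2 + y^2 + 2*z^2 - 2

deg p = 2.
By symmetry, the z-axis is an axis of rotation, so x and y enter only as x² + y²; the z ↦ −z reflection is a symmetry, so z appears only in even powers.
Reading off the gridlines: the z-axis gridline crossings are at z ∈ {-1, 1}; a circular section at z = 0 has radius between 1 and 2.
Putting this together gives p.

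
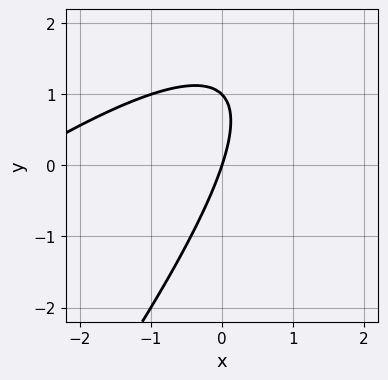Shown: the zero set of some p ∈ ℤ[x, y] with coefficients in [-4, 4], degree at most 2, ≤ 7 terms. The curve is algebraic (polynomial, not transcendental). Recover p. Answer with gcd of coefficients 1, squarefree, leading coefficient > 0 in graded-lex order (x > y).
(a) The degree is 2 — no degree-1 curve has this shape.
(b) Observable constraints: it meets the x-axis at x = 0 (among the integer gridlines); among the integer gridlines, it crosses the y-axis at y ∈ {0, 1}.
(c) Solving for integer coefficients yields p as stated.

x^2 - 2*x*y + y^2 + 3*x - y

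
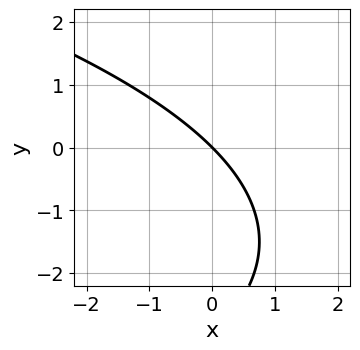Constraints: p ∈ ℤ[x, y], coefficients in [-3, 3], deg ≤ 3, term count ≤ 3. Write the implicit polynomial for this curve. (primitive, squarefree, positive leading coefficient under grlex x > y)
y^2 + 3*x + 3*y

First, deg p = 2.
Next, reading off the gridlines: it crosses the x-axis at the gridline x = 0; it meets the y-axis at y = 0 (among the integer gridlines).
Finally, matching integer coefficients to the picture gives p.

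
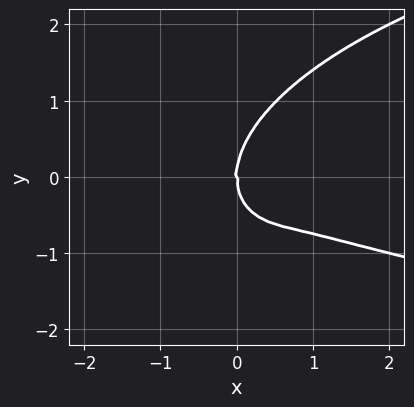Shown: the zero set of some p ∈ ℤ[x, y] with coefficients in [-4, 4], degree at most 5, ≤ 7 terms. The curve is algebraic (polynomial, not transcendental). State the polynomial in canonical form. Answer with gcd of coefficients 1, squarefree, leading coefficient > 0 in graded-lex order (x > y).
x^2*y^2 + 2*y^4 - x^3 - 2*x^2*y - 3*x*y^2

1. Degree: a generic line meets the curve in up to 4 points, so deg p = 4.
2. Checking where it meets the axes: one x-axis crossing is at x = 0; it meets the y-axis at y = 0 (among the integer gridlines).
3. Together with the visible shape, these determine p as stated.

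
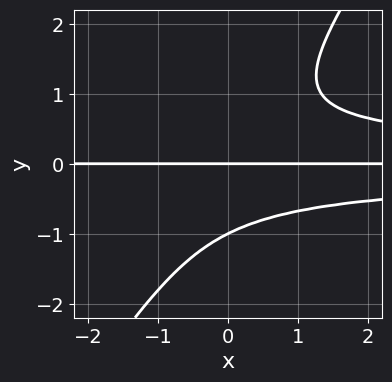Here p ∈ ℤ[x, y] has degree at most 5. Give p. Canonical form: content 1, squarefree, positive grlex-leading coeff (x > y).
3*x*y^3 - 2*y^4 - 2*y

1. deg p = 4.
2. From the visible intercepts: the visible x-axis segment lies entirely on the curve; among the integer gridlines, it crosses the y-axis at y ∈ {-1, 0}.
3. Together with the visible shape, these determine p as stated.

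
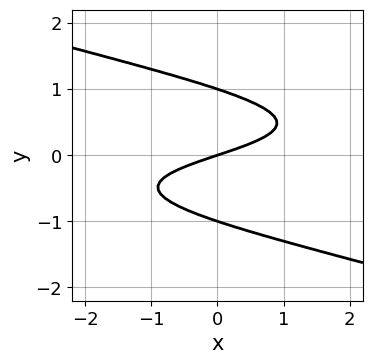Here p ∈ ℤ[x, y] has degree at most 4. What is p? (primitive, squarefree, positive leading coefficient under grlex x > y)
x*y^2 + 3*y^3 + x - 3*y

1. deg p = 3. No degree-2 curve has this shape.
2. Observable constraints: it meets the x-axis at x = 0 (among the integer gridlines); among the integer gridlines, it crosses the y-axis at y ∈ {-1, 0, 1}.
3. These observations pin down the coefficients.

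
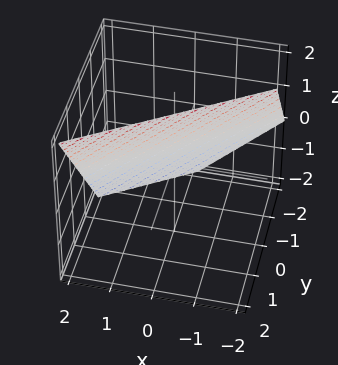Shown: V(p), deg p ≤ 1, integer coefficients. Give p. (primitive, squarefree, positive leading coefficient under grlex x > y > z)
2*x - 3*y + 2*z - 2

(a) The degree is 1 — every cross-section is a straight line — this is a plane.
(b) Against the integer gridlines: it meets the z-axis at z = 1 (among the integer gridlines); it crosses the x-axis at the gridline x = 1.
(c) Putting this together gives p.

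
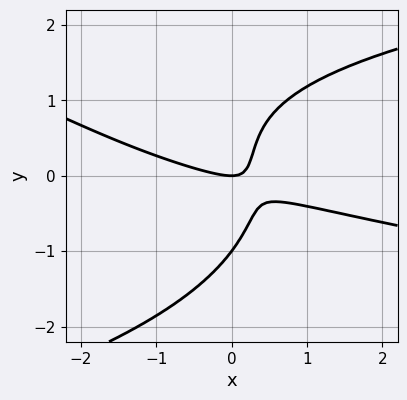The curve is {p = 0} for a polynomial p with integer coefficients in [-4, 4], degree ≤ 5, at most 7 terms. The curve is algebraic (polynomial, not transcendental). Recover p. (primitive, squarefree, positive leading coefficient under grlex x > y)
(a) deg p = 4. The shape is more complex than any degree-3 curve.
(b) Reading off the gridlines: among the integer gridlines, it crosses the y-axis at y ∈ {-1, 0}; it meets the x-axis at x = 0 (among the integer gridlines).
(c) The integer polynomial consistent with all of this is the stated p.

y^4 + x*y^2 - x^2 - 3*x*y + y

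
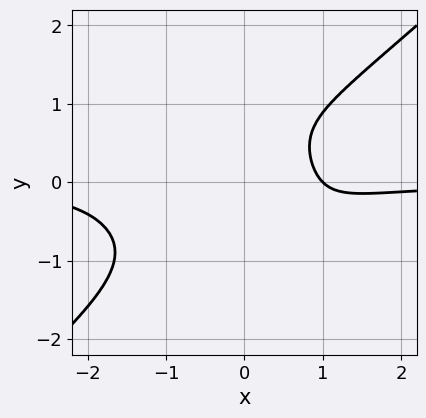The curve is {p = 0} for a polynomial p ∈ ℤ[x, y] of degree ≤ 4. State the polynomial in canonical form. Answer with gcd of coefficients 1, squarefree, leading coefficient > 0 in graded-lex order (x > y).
3*x^3*y - x^2*y^2 - 3*y^4 + 3*x - 3

1. The degree is 4 — no degree-3 curve has this shape.
2. Reading off the gridlines: one x-axis crossing is at x = 1; it misses every integer gridline on the y-axis.
3. Assembling these constraints gives the stated polynomial.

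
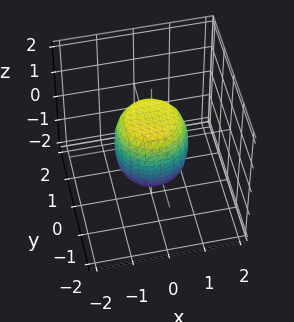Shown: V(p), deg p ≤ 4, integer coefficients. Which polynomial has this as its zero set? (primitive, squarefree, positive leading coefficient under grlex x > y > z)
2*x^4 + 4*x^2*y^2 + 2*y^4 - x^2 - y^2 + z^2 - 1

1. The degree is 4 — a generic line meets the surface in up to 4 points.
2. By symmetry, the surface is invariant under rotation about z: p = q(x² + y², z).
3. Against the integer gridlines: the y-axis gridline crossings are at y ∈ {-1, 1}; among the integer gridlines, it crosses the x-axis at x ∈ {-1, 1}.
4. Putting this together gives p. Check: (0, 0, 1) on the z-axis lies on the surface, and p(0, 0, 1) = 0. ✓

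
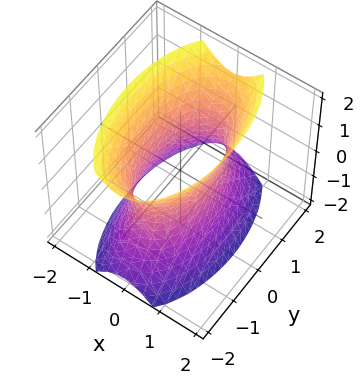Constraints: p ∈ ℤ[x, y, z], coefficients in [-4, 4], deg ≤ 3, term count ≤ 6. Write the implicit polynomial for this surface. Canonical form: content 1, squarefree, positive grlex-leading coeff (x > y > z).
3*x^2 + y^2 - z^2 - 2

1. The degree is 2 — an hourglass — one-sheet hyperboloid; a quadric.
2. Symmetries: mirror symmetry x ↦ −x ⇒ only even powers of x; mirror symmetry z ↦ −z ⇒ only even powers of z; it's symmetric under y → −y, forcing even powers of y.
3. Against the integer gridlines: the surface avoids every integer z-axis point in the box.
4. Assembling these constraints gives the stated polynomial.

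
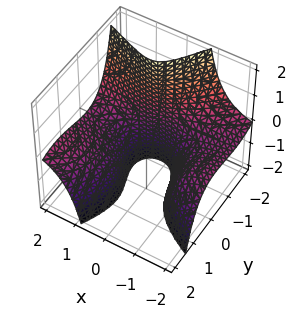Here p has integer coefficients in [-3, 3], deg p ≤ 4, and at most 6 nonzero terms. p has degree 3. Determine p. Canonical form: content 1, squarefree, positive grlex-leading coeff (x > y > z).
1. The degree is 3 — no degree-2 surface has this shape.
2. Observable constraints: no z-intercept at any integer in the box; no x-intercept at any integer in the box.
3. Together with the visible shape, these determine p as stated.

3*x^2*z - 2*x*y^2 + 2*x*y*z + 2*y^3 + 3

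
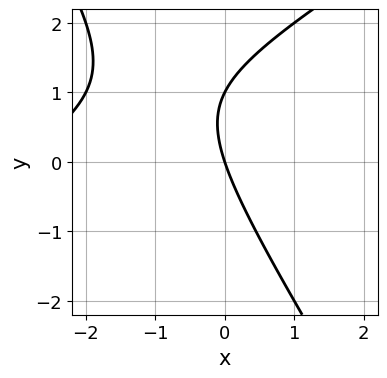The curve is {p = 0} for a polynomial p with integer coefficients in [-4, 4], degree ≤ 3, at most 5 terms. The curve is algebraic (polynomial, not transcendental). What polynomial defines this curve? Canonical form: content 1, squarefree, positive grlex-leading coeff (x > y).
x^2 - x*y - y^2 + 3*x + y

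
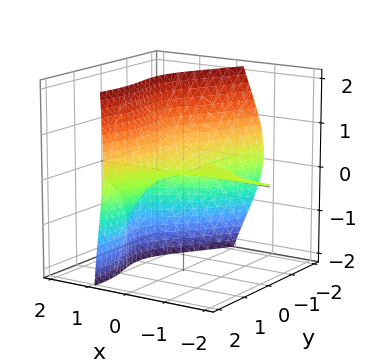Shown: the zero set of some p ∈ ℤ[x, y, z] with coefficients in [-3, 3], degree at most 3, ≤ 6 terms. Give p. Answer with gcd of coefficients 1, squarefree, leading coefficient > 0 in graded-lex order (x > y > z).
1. deg p = 3. The shape is more complex than any degree-2 surface.
2. Reading off the gridlines: it crosses the z-axis at the gridline z = 0; the visible x-axis segment lies entirely on the surface; it crosses the y-axis at the gridline y = 0.
3. Putting this together gives p.

3*x*y^2 + 2*x*z^2 - y^3 - 2*z^2 + z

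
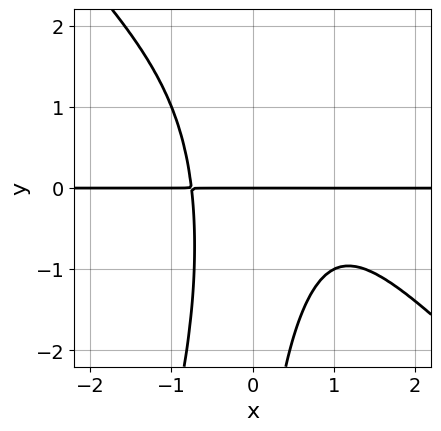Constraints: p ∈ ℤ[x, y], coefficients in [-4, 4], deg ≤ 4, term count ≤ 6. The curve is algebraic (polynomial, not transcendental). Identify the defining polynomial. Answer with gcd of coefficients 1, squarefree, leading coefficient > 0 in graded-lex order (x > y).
3*x^3*y + 2*x^2*y^2 - x*y^3 - 3*x^2*y + 3*y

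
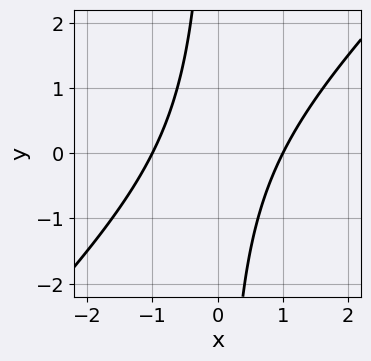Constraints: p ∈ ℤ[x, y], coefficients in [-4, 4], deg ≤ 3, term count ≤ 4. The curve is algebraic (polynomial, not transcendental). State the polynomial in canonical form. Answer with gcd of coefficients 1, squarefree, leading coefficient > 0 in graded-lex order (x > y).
Degree: the shape is more complex than any degree-1 curve, so deg p = 2.
Reading off the gridlines: among the integer gridlines, it crosses the x-axis at x ∈ {-1, 1}; the curve avoids every integer y-axis point in the box.
Together with the visible shape, these determine p as stated.

x^2 - x*y - 1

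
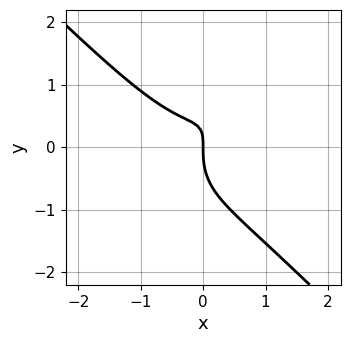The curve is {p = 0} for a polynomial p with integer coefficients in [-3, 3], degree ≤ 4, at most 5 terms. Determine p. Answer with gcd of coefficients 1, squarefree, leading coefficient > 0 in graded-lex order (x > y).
deg p = 3.
Reading off the gridlines: one x-axis crossing is at x = 0; it crosses the y-axis at the gridline y = 0.
Putting this together gives p.

3*x^3 - x*y^2 + 2*y^3 - 3*x*y + 2*x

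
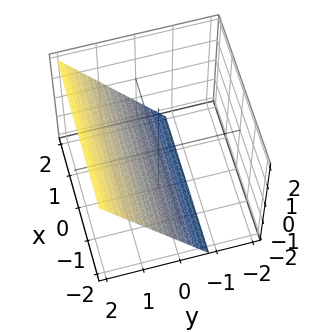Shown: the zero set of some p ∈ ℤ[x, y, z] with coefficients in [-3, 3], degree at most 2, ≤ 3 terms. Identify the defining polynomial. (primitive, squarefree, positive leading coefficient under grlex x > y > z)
Degree: every cross-section is a straight line — this is a plane, so deg p = 1.
Against the integer gridlines: the surface avoids every integer x-axis point in the box; it meets the z-axis at z = -1 (among the integer gridlines).
Matching integer coefficients to the picture gives p.

3*y - 2*z - 2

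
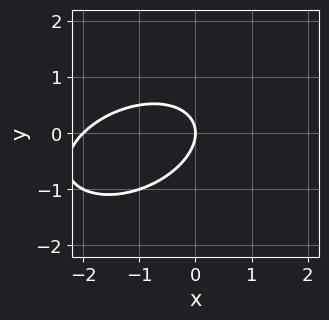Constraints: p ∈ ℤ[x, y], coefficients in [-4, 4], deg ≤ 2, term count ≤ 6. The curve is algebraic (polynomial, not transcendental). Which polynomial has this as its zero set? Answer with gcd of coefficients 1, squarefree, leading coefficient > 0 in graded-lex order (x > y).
x^2 - x*y + 2*y^2 + 2*x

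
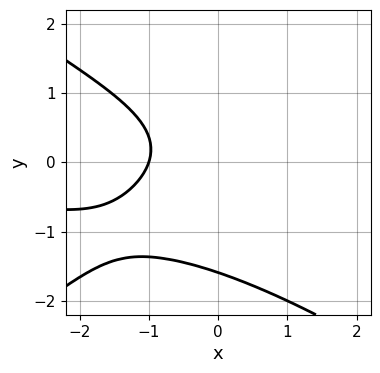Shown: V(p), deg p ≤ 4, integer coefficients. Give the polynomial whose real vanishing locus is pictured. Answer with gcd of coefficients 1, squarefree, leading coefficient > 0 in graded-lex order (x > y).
x^2*y - 2*y^3 - 2*y^2 - 3*x - 3

(a) The degree is 3 — no degree-2 curve has this shape.
(b) Checking where it meets the axes: it crosses the x-axis at the gridline x = -1.
(c) The integer polynomial consistent with all of this is the stated p.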